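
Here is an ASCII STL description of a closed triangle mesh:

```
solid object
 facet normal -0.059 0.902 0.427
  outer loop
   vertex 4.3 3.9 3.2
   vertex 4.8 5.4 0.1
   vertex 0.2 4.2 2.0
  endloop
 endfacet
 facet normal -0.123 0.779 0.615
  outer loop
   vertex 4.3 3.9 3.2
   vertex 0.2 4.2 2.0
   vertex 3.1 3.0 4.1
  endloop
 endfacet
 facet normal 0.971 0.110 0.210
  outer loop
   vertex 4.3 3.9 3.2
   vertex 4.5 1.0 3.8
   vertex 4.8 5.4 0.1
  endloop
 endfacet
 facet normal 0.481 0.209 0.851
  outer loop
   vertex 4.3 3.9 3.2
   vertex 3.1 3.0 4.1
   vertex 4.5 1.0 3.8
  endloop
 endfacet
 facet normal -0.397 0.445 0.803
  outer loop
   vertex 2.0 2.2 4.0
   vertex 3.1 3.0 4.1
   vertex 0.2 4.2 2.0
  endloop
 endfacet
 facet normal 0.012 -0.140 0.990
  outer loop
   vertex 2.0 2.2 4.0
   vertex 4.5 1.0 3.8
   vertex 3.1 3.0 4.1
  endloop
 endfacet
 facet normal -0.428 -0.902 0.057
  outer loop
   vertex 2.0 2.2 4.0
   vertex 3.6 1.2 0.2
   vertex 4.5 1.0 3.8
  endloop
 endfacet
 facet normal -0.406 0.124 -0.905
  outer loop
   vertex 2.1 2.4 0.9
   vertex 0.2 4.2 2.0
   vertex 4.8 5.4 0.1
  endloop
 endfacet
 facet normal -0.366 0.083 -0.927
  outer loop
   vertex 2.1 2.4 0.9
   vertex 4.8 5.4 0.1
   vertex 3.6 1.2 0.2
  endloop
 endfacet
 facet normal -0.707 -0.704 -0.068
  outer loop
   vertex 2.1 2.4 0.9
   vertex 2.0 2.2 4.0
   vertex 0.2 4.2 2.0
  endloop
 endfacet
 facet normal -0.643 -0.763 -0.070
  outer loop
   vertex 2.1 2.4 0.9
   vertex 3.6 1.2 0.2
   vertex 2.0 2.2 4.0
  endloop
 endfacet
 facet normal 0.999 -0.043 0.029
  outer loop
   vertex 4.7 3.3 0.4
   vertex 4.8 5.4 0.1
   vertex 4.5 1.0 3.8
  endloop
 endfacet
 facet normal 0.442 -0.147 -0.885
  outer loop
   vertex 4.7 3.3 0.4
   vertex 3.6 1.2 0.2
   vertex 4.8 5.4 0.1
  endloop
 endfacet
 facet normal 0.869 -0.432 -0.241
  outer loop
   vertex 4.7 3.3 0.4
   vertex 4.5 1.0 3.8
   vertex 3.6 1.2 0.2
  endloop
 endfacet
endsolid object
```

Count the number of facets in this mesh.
14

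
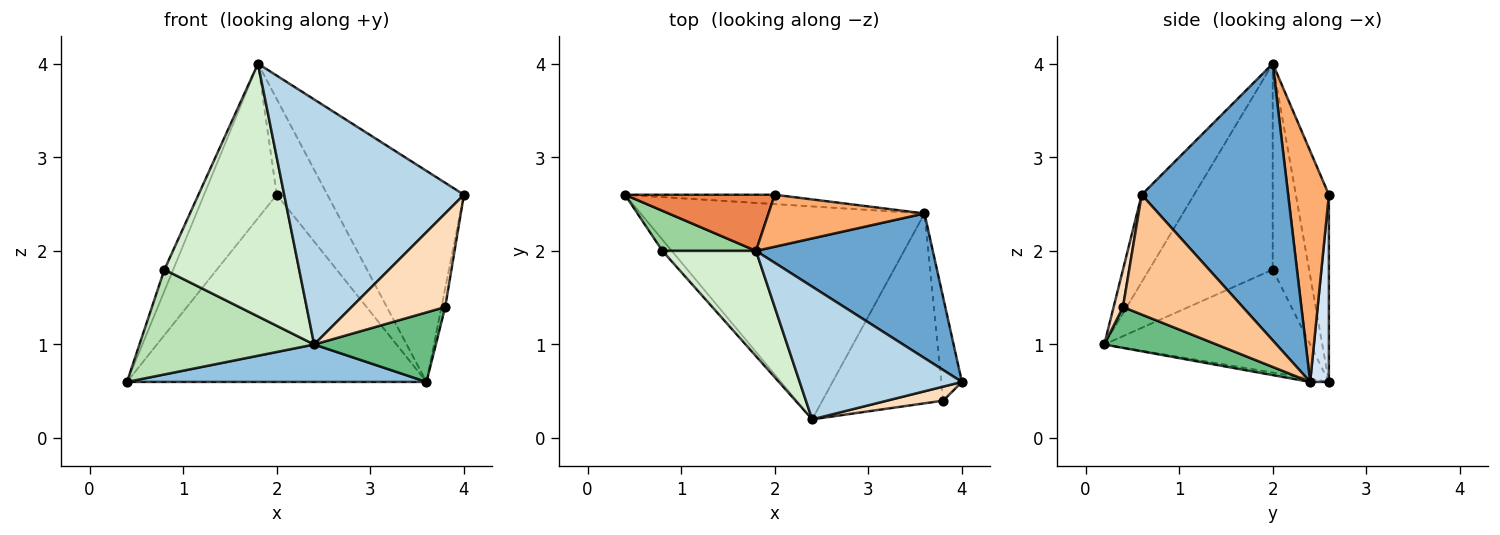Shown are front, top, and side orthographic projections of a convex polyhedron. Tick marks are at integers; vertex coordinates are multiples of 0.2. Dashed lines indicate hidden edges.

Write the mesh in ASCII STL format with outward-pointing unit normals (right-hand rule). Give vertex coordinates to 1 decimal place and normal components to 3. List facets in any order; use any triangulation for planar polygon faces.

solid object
 facet normal 0.663 0.618 0.423
  outer loop
   vertex 1.8 2.0 4.0
   vertex 4.0 0.6 2.6
   vertex 3.6 2.4 0.6
  endloop
 endfacet
 facet normal -0.011 -0.173 -0.985
  outer loop
   vertex 2.4 0.2 1.0
   vertex 0.4 2.6 0.6
   vertex 3.6 2.4 0.6
  endloop
 endfacet
 facet normal -0.248 -0.852 0.461
  outer loop
   vertex 2.4 0.2 1.0
   vertex 4.0 0.6 2.6
   vertex 1.8 2.0 4.0
  endloop
 endfacet
 facet normal 0.062 0.997 -0.050
  outer loop
   vertex 2.0 2.6 2.6
   vertex 3.6 2.4 0.6
   vertex 0.4 2.6 0.6
  endloop
 endfacet
 facet normal -0.393 0.864 0.314
  outer loop
   vertex 2.0 2.6 2.6
   vertex 0.4 2.6 0.6
   vertex 1.8 2.0 4.0
  endloop
 endfacet
 facet normal 0.577 0.718 0.390
  outer loop
   vertex 2.0 2.6 2.6
   vertex 1.8 2.0 4.0
   vertex 3.6 2.4 0.6
  endloop
 endfacet
 facet normal 0.985 0.031 -0.169
  outer loop
   vertex 3.8 0.4 1.4
   vertex 3.6 2.4 0.6
   vertex 4.0 0.6 2.6
  endloop
 endfacet
 facet normal 0.098 -0.984 0.148
  outer loop
   vertex 3.8 0.4 1.4
   vertex 4.0 0.6 2.6
   vertex 2.4 0.2 1.0
  endloop
 endfacet
 facet normal 0.303 -0.328 -0.895
  outer loop
   vertex 3.8 0.4 1.4
   vertex 2.4 0.2 1.0
   vertex 3.6 2.4 0.6
  endloop
 endfacet
 facet normal -0.889 0.216 0.404
  outer loop
   vertex 0.8 2.0 1.8
   vertex 1.8 2.0 4.0
   vertex 0.4 2.6 0.6
  endloop
 endfacet
 facet normal -0.761 -0.645 -0.069
  outer loop
   vertex 0.8 2.0 1.8
   vertex 0.4 2.6 0.6
   vertex 2.4 0.2 1.0
  endloop
 endfacet
 facet normal -0.646 -0.705 0.294
  outer loop
   vertex 0.8 2.0 1.8
   vertex 2.4 0.2 1.0
   vertex 1.8 2.0 4.0
  endloop
 endfacet
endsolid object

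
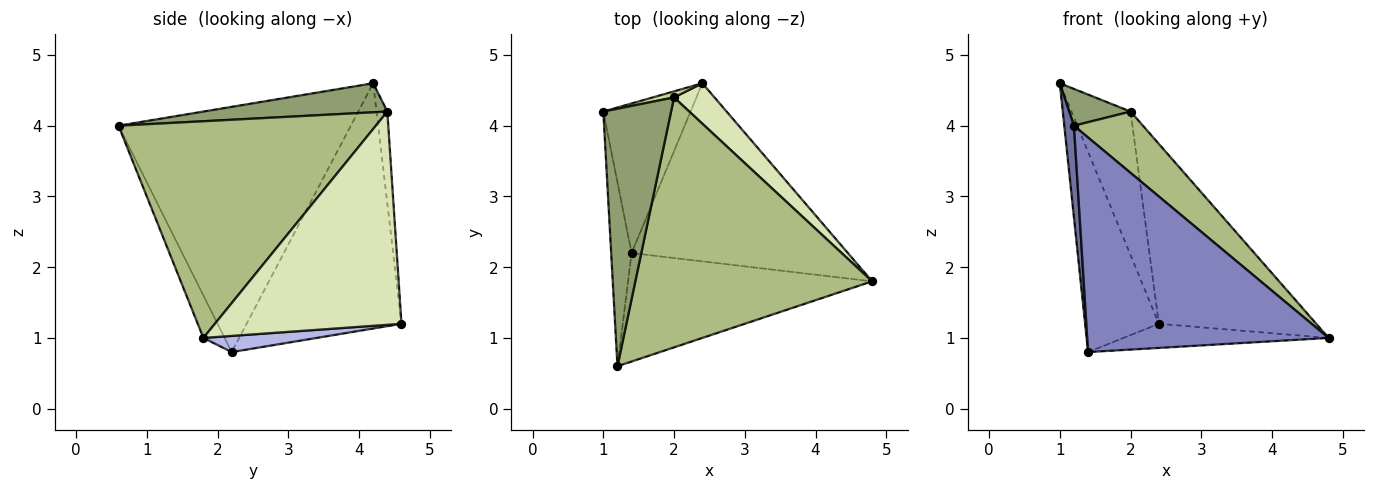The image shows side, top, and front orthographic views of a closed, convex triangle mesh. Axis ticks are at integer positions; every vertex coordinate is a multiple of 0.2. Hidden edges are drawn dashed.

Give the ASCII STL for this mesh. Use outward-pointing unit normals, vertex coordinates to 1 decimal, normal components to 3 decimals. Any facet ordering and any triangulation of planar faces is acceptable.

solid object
 facet normal -0.996 -0.041 -0.083
  outer loop
   vertex 1.4 2.2 0.8
   vertex 1.2 0.6 4.0
   vertex 1.0 4.2 4.6
  endloop
 endfacet
 facet normal -0.078 -0.890 -0.450
  outer loop
   vertex 1.4 2.2 0.8
   vertex 4.8 1.8 1.0
   vertex 1.2 0.6 4.0
  endloop
 endfacet
 facet normal -0.860 0.409 -0.306
  outer loop
   vertex 2.4 4.6 1.2
   vertex 1.4 2.2 0.8
   vertex 1.0 4.2 4.6
  endloop
 endfacet
 facet normal 0.074 0.134 -0.988
  outer loop
   vertex 2.4 4.6 1.2
   vertex 4.8 1.8 1.0
   vertex 1.4 2.2 0.8
  endloop
 endfacet
 facet normal 0.391 -0.130 0.911
  outer loop
   vertex 2.0 4.4 4.2
   vertex 1.0 4.2 4.6
   vertex 1.2 0.6 4.0
  endloop
 endfacet
 facet normal 0.664 -0.178 0.726
  outer loop
   vertex 2.0 4.4 4.2
   vertex 1.2 0.6 4.0
   vertex 4.8 1.8 1.0
  endloop
 endfacet
 facet normal -0.180 0.983 0.042
  outer loop
   vertex 2.0 4.4 4.2
   vertex 2.4 4.6 1.2
   vertex 1.0 4.2 4.6
  endloop
 endfacet
 facet normal 0.756 0.638 0.143
  outer loop
   vertex 2.0 4.4 4.2
   vertex 4.8 1.8 1.0
   vertex 2.4 4.6 1.2
  endloop
 endfacet
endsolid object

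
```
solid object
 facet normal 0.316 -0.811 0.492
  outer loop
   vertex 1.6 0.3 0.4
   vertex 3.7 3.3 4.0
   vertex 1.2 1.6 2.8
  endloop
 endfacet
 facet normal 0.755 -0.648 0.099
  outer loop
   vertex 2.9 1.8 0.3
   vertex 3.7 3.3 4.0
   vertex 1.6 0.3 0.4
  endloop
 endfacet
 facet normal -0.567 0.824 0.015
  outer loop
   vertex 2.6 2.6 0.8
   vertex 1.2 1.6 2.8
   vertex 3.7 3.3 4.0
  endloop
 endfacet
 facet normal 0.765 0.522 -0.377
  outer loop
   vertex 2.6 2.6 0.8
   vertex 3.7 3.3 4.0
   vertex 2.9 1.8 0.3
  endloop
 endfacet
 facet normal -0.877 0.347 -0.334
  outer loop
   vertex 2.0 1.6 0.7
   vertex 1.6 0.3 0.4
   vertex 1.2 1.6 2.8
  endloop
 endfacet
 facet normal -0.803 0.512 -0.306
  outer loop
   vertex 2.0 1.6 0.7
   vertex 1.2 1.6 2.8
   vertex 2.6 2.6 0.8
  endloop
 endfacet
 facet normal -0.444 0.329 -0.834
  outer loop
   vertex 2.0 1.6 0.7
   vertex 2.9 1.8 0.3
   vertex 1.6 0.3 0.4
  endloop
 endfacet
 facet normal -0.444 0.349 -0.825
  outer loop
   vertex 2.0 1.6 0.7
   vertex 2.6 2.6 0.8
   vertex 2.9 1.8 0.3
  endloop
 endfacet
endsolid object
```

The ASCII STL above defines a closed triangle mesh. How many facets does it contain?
8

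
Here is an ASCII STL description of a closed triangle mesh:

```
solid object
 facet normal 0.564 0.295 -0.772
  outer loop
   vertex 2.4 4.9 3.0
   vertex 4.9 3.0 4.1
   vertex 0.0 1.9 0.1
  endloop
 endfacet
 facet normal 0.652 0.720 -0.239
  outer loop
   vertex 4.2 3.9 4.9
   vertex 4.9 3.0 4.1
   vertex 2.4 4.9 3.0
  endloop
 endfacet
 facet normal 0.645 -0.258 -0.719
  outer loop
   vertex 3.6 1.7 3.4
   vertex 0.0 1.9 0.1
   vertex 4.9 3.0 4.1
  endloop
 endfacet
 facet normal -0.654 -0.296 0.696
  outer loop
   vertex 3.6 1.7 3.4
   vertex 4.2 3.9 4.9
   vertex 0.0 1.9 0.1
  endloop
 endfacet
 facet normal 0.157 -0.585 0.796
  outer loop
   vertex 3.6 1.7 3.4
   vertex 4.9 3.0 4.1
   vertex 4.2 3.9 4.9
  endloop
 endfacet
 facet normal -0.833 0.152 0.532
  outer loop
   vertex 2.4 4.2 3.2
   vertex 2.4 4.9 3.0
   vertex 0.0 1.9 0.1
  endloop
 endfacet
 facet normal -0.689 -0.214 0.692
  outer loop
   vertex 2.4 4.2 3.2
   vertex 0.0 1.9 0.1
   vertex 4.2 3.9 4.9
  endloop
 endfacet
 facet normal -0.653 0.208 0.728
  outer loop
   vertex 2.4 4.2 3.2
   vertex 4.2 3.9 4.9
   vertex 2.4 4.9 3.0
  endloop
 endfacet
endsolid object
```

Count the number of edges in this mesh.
12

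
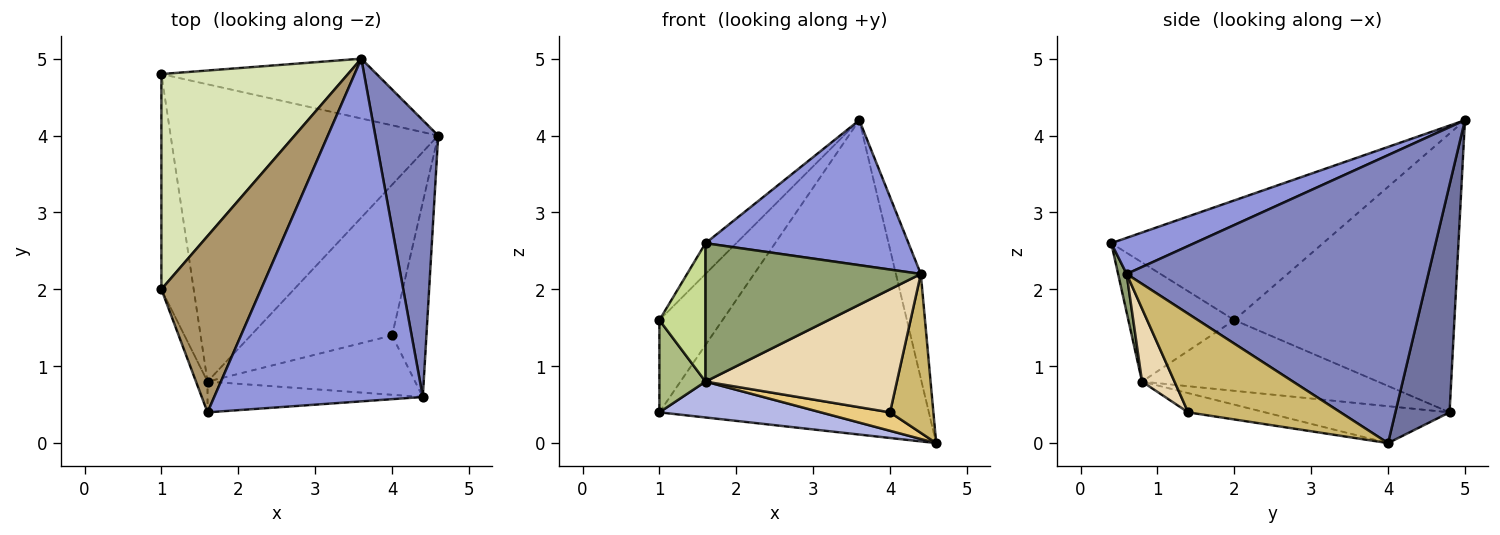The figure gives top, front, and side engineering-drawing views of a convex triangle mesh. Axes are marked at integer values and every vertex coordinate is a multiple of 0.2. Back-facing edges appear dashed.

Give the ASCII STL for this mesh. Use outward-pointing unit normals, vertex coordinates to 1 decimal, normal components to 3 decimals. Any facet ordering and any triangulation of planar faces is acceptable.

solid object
 facet normal 0.194 0.964 -0.183
  outer loop
   vertex 3.6 5.0 4.2
   vertex 4.6 4.0 0.0
   vertex 1.0 4.8 0.4
  endloop
 endfacet
 facet normal 0.974 0.080 0.213
  outer loop
   vertex 4.4 0.6 2.2
   vertex 4.6 4.0 0.0
   vertex 3.6 5.0 4.2
  endloop
 endfacet
 facet normal 0.157 -0.385 0.909
  outer loop
   vertex 4.4 0.6 2.2
   vertex 3.6 5.0 4.2
   vertex 1.6 0.4 2.6
  endloop
 endfacet
 facet normal -0.136 -0.119 -0.984
  outer loop
   vertex 1.6 0.8 0.8
   vertex 1.0 4.8 0.4
   vertex 4.6 4.0 0.0
  endloop
 endfacet
 facet normal 0.039 -0.975 -0.217
  outer loop
   vertex 1.6 0.8 0.8
   vertex 4.4 0.6 2.2
   vertex 1.6 0.4 2.6
  endloop
 endfacet
 facet normal -0.896 -0.175 -0.409
  outer loop
   vertex 1.0 2.0 1.6
   vertex 1.0 4.8 0.4
   vertex 1.6 0.8 0.8
  endloop
 endfacet
 facet normal -0.913 -0.398 -0.088
  outer loop
   vertex 1.0 2.0 1.6
   vertex 1.6 0.8 0.8
   vertex 1.6 0.4 2.6
  endloop
 endfacet
 facet normal -0.808 0.232 0.541
  outer loop
   vertex 1.0 2.0 1.6
   vertex 3.6 5.0 4.2
   vertex 1.0 4.8 0.4
  endloop
 endfacet
 facet normal -0.764 0.111 0.636
  outer loop
   vertex 1.0 2.0 1.6
   vertex 1.6 0.4 2.6
   vertex 3.6 5.0 4.2
  endloop
 endfacet
 facet normal 0.912 -0.259 -0.318
  outer loop
   vertex 4.0 1.4 0.4
   vertex 4.6 4.0 0.0
   vertex 4.4 0.6 2.2
  endloop
 endfacet
 facet normal -0.134 -0.120 -0.984
  outer loop
   vertex 4.0 1.4 0.4
   vertex 1.6 0.8 0.8
   vertex 4.6 4.0 0.0
  endloop
 endfacet
 facet normal 0.151 -0.890 -0.429
  outer loop
   vertex 4.0 1.4 0.4
   vertex 4.4 0.6 2.2
   vertex 1.6 0.8 0.8
  endloop
 endfacet
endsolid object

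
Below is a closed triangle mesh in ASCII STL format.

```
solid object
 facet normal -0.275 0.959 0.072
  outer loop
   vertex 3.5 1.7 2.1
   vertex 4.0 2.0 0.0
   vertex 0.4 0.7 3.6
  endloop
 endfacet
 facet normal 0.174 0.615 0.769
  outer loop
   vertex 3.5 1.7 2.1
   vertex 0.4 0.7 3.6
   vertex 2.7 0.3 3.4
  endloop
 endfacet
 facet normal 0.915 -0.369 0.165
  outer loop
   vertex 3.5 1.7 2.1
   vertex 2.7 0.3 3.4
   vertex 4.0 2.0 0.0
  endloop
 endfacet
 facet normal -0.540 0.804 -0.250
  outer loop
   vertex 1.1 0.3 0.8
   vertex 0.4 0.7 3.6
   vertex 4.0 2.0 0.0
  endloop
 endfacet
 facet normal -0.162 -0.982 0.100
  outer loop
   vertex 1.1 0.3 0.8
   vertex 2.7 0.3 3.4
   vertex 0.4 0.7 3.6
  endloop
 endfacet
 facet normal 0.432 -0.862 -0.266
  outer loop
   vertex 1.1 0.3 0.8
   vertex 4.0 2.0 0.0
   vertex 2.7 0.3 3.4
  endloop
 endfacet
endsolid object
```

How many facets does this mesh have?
6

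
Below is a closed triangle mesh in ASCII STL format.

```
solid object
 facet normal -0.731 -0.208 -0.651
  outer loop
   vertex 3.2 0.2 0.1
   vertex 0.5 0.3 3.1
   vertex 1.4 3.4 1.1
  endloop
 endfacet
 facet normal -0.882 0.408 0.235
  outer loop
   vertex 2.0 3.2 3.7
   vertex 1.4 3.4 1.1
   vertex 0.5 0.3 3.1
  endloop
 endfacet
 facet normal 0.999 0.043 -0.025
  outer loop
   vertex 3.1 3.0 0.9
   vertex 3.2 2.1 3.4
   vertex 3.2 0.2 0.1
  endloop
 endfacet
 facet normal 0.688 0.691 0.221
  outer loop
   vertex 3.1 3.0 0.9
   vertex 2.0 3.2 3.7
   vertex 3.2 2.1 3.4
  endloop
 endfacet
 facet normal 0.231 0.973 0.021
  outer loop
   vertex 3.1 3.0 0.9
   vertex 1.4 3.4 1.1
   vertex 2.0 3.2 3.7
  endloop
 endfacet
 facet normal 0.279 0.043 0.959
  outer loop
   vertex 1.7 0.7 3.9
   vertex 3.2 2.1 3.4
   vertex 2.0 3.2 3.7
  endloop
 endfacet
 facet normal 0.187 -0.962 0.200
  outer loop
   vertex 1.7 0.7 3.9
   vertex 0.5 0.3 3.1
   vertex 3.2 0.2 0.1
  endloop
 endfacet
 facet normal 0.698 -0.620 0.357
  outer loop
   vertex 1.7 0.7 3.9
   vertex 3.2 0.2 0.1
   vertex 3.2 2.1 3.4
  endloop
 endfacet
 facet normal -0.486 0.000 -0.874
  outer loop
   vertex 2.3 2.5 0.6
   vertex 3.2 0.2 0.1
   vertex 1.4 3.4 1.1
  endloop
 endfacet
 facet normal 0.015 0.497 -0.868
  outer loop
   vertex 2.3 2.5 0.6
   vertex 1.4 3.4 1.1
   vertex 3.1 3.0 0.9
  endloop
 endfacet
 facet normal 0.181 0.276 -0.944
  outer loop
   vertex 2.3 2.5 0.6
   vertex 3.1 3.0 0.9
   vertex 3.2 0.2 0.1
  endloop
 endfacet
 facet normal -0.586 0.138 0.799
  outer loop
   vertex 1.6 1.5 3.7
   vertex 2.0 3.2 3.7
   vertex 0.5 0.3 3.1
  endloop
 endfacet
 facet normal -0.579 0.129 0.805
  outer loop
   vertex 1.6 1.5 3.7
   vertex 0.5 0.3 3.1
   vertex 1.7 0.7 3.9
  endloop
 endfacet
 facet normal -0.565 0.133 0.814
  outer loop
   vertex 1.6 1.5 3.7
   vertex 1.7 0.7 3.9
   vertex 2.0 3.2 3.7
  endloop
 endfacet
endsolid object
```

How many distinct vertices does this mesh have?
9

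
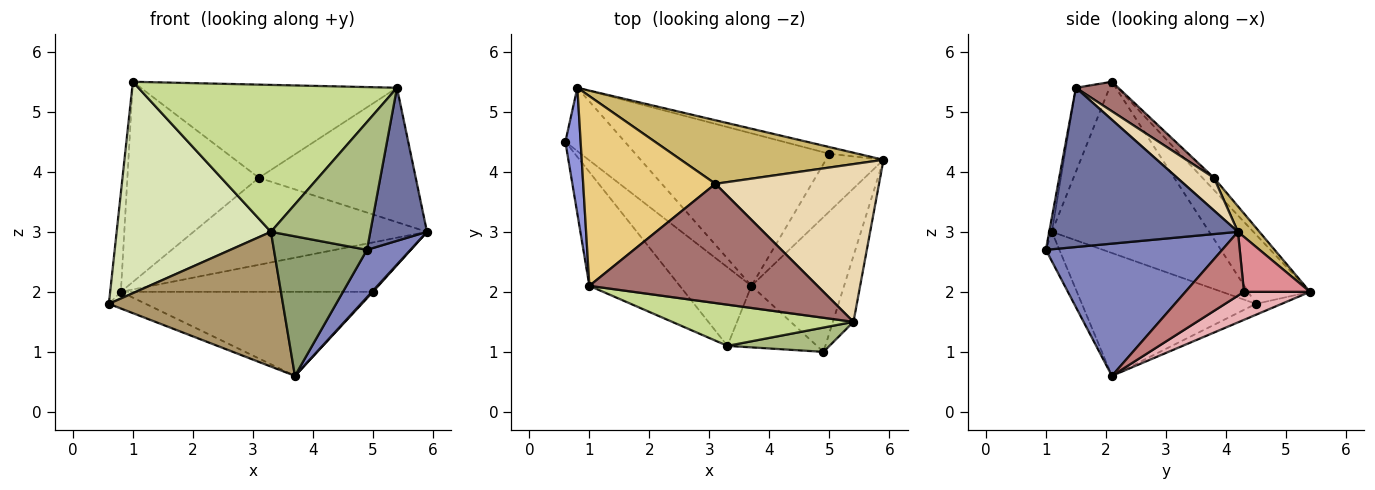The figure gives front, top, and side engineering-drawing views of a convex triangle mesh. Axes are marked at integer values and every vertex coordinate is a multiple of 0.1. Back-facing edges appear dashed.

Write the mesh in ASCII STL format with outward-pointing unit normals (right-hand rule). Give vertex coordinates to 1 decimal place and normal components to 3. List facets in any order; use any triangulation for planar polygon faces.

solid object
 facet normal 0.950 -0.285 -0.123
  outer loop
   vertex 5.4 1.5 5.4
   vertex 4.9 1.0 2.7
   vertex 5.9 4.2 3.0
  endloop
 endfacet
 facet normal 0.803 -0.198 -0.562
  outer loop
   vertex 3.7 2.1 0.6
   vertex 5.9 4.2 3.0
   vertex 4.9 1.0 2.7
  endloop
 endfacet
 facet normal -0.963 0.167 0.212
  outer loop
   vertex 0.8 5.4 2.0
   vertex 0.6 4.5 1.8
   vertex 1.0 2.1 5.5
  endloop
 endfacet
 facet normal -0.175 0.250 -0.952
  outer loop
   vertex 0.8 5.4 2.0
   vertex 3.7 2.1 0.6
   vertex 0.6 4.5 1.8
  endloop
 endfacet
 facet normal -0.132 -0.907 -0.400
  outer loop
   vertex 3.3 1.1 3.0
   vertex 3.7 2.1 0.6
   vertex 4.9 1.0 2.7
  endloop
 endfacet
 facet normal -0.026 -0.982 0.187
  outer loop
   vertex 3.3 1.1 3.0
   vertex 4.9 1.0 2.7
   vertex 5.4 1.5 5.4
  endloop
 endfacet
 facet normal -0.124 -0.955 0.268
  outer loop
   vertex 3.3 1.1 3.0
   vertex 5.4 1.5 5.4
   vertex 1.0 2.1 5.5
  endloop
 endfacet
 facet normal -0.668 -0.655 -0.353
  outer loop
   vertex 3.3 1.1 3.0
   vertex 1.0 2.1 5.5
   vertex 0.6 4.5 1.8
  endloop
 endfacet
 facet normal -0.654 -0.654 -0.381
  outer loop
   vertex 3.3 1.1 3.0
   vertex 0.6 4.5 1.8
   vertex 3.7 2.1 0.6
  endloop
 endfacet
 facet normal 0.074 0.805 0.588
  outer loop
   vertex 3.1 3.8 3.9
   vertex 5.9 4.2 3.0
   vertex 0.8 5.4 2.0
  endloop
 endfacet
 facet normal -0.063 0.724 0.687
  outer loop
   vertex 3.1 3.8 3.9
   vertex 0.8 5.4 2.0
   vertex 1.0 2.1 5.5
  endloop
 endfacet
 facet normal 0.150 0.641 0.753
  outer loop
   vertex 3.1 3.8 3.9
   vertex 5.4 1.5 5.4
   vertex 5.9 4.2 3.0
  endloop
 endfacet
 facet normal 0.101 0.613 0.784
  outer loop
   vertex 3.1 3.8 3.9
   vertex 1.0 2.1 5.5
   vertex 5.4 1.5 5.4
  endloop
 endfacet
 facet normal 0.743 -0.013 -0.670
  outer loop
   vertex 5.0 4.3 2.0
   vertex 5.9 4.2 3.0
   vertex 3.7 2.1 0.6
  endloop
 endfacet
 facet normal 0.251 0.959 -0.130
  outer loop
   vertex 5.0 4.3 2.0
   vertex 0.8 5.4 2.0
   vertex 5.9 4.2 3.0
  endloop
 endfacet
 facet normal 0.125 0.479 -0.869
  outer loop
   vertex 5.0 4.3 2.0
   vertex 3.7 2.1 0.6
   vertex 0.8 5.4 2.0
  endloop
 endfacet
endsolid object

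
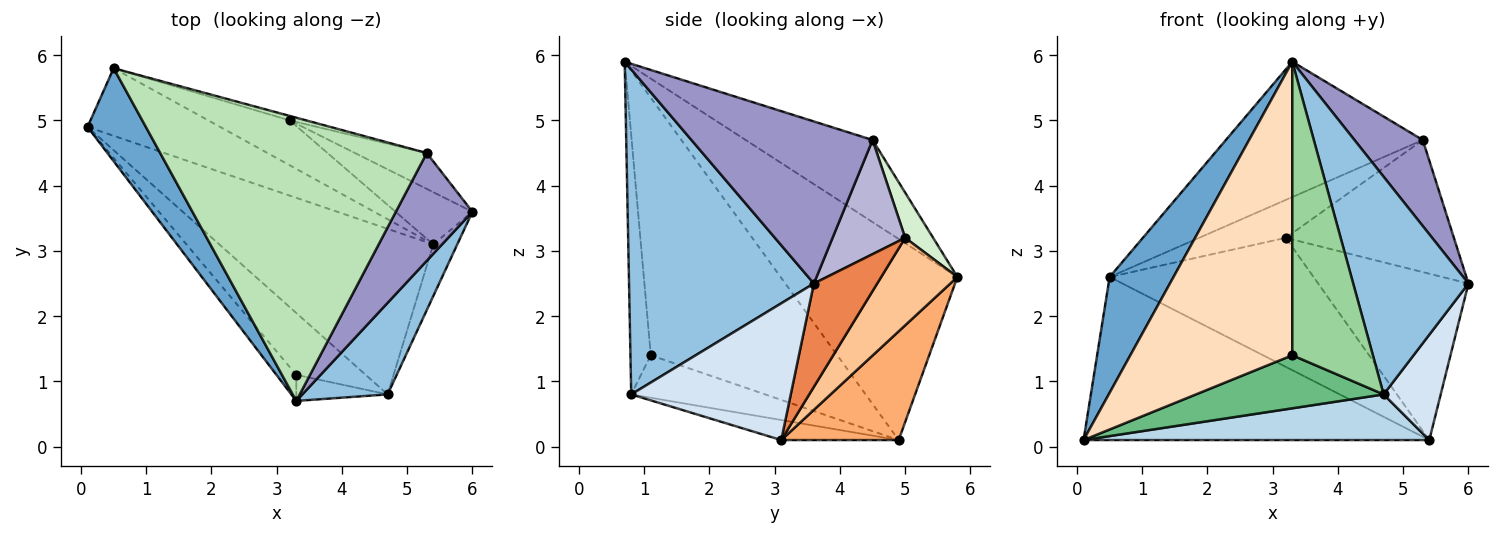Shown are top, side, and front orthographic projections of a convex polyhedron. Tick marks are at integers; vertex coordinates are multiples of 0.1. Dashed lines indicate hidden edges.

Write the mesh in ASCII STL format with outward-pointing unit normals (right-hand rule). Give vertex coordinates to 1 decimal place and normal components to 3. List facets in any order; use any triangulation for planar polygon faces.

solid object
 facet normal -0.907 -0.328 0.263
  outer loop
   vertex 0.5 5.8 2.6
   vertex 0.1 4.9 0.1
   vertex 3.3 0.7 5.9
  endloop
 endfacet
 facet normal 0.828 -0.516 0.217
  outer loop
   vertex 4.7 0.8 0.8
   vertex 6.0 3.6 2.5
   vertex 3.3 0.7 5.9
  endloop
 endfacet
 facet normal -0.090 -0.265 -0.960
  outer loop
   vertex 5.4 3.1 0.1
   vertex 4.7 0.8 0.8
   vertex 0.1 4.9 0.1
  endloop
 endfacet
 facet normal 0.929 -0.332 -0.163
  outer loop
   vertex 5.4 3.1 0.1
   vertex 6.0 3.6 2.5
   vertex 4.7 0.8 0.8
  endloop
 endfacet
 facet normal 0.373 0.885 -0.278
  outer loop
   vertex 5.4 3.1 0.1
   vertex 3.2 5.0 3.2
   vertex 6.0 3.6 2.5
  endloop
 endfacet
 facet normal 0.299 0.881 -0.365
  outer loop
   vertex 5.4 3.1 0.1
   vertex 0.1 4.9 0.1
   vertex 0.5 5.8 2.6
  endloop
 endfacet
 facet normal 0.333 0.891 -0.310
  outer loop
   vertex 5.4 3.1 0.1
   vertex 0.5 5.8 2.6
   vertex 3.2 5.0 3.2
  endloop
 endfacet
 facet normal -0.754 -0.655 -0.058
  outer loop
   vertex 3.3 1.1 1.4
   vertex 3.3 0.7 5.9
   vertex 0.1 4.9 0.1
  endloop
 endfacet
 facet normal -0.422 -0.590 -0.688
  outer loop
   vertex 3.3 1.1 1.4
   vertex 0.1 4.9 0.1
   vertex 4.7 0.8 0.8
  endloop
 endfacet
 facet normal -0.244 -0.966 -0.086
  outer loop
   vertex 3.3 1.1 1.4
   vertex 4.7 0.8 0.8
   vertex 3.3 0.7 5.9
  endloop
 endfacet
 facet normal -0.268 0.415 0.869
  outer loop
   vertex 5.3 4.5 4.7
   vertex 0.5 5.8 2.6
   vertex 3.3 0.7 5.9
  endloop
 endfacet
 facet normal 0.305 0.946 -0.112
  outer loop
   vertex 5.3 4.5 4.7
   vertex 3.2 5.0 3.2
   vertex 0.5 5.8 2.6
  endloop
 endfacet
 facet normal 0.856 -0.323 0.404
  outer loop
   vertex 5.3 4.5 4.7
   vertex 3.3 0.7 5.9
   vertex 6.0 3.6 2.5
  endloop
 endfacet
 facet normal 0.385 0.891 -0.242
  outer loop
   vertex 5.3 4.5 4.7
   vertex 6.0 3.6 2.5
   vertex 3.2 5.0 3.2
  endloop
 endfacet
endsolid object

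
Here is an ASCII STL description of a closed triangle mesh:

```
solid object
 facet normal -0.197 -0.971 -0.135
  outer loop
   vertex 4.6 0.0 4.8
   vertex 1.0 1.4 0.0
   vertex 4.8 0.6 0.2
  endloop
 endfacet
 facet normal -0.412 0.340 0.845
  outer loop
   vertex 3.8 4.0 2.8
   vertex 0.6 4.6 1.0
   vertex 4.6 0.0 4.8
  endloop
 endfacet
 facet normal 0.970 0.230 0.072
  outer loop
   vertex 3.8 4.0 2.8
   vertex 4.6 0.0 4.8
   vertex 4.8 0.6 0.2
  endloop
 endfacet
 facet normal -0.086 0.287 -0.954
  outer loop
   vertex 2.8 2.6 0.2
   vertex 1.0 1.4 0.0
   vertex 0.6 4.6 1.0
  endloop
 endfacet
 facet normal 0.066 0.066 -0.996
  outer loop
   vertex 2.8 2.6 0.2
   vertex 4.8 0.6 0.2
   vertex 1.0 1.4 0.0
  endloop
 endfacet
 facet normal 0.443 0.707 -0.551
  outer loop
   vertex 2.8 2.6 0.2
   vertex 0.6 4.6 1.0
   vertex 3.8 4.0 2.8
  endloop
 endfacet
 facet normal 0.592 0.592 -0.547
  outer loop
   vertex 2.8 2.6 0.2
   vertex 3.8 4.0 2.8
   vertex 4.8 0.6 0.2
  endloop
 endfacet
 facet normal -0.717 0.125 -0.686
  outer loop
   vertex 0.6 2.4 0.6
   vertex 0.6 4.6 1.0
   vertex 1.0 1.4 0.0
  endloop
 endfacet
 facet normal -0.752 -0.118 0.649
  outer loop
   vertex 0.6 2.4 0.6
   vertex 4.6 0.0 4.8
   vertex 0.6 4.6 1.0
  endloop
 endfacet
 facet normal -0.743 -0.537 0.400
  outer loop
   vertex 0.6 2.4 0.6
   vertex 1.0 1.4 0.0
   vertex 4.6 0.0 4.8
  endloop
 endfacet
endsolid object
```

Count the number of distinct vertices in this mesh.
7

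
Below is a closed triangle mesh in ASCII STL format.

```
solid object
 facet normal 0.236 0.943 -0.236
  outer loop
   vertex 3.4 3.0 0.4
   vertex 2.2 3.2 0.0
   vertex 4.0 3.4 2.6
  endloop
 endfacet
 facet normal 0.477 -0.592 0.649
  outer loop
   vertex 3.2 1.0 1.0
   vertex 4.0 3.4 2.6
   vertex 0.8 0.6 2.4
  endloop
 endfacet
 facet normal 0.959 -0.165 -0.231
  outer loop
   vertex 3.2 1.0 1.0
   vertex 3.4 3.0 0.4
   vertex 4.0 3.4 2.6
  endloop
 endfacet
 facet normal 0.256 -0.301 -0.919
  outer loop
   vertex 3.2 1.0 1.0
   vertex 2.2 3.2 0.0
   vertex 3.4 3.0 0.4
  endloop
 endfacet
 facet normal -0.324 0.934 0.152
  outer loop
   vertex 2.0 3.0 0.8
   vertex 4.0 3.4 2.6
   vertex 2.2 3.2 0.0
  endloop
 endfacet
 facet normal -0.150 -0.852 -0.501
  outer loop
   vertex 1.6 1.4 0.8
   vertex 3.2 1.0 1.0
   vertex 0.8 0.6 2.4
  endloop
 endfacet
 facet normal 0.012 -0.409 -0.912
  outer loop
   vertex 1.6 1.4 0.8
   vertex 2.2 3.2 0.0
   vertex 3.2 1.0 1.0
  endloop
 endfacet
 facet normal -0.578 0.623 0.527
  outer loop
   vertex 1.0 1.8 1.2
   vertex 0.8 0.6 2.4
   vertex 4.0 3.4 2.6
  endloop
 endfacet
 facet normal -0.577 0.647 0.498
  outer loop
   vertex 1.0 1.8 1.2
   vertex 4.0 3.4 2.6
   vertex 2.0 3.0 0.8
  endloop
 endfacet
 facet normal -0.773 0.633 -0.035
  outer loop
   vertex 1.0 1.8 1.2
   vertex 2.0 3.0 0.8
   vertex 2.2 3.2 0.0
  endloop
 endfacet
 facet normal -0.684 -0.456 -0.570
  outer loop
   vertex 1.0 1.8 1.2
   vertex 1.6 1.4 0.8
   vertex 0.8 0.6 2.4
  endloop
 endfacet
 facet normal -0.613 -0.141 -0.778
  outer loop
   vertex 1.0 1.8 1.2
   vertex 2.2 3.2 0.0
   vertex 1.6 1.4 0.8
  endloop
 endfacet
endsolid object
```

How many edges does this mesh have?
18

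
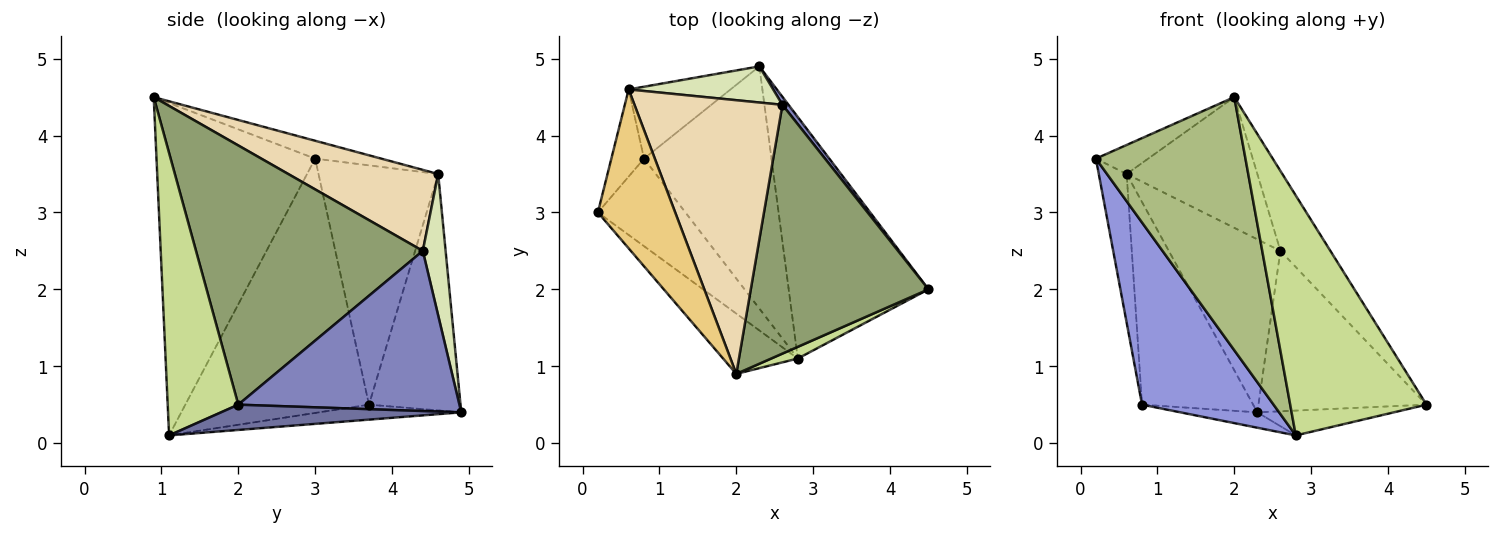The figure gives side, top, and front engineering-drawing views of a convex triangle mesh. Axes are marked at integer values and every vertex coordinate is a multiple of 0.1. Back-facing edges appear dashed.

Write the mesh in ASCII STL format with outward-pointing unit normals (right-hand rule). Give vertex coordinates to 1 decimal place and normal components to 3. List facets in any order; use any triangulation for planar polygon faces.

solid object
 facet normal 0.177 0.101 -0.979
  outer loop
   vertex 2.8 1.1 0.1
   vertex 2.3 4.9 0.4
   vertex 4.5 2.0 0.5
  endloop
 endfacet
 facet normal 0.796 0.605 0.030
  outer loop
   vertex 2.6 4.4 2.5
   vertex 4.5 2.0 0.5
   vertex 2.3 4.9 0.4
  endloop
 endfacet
 facet normal -0.783 -0.561 -0.269
  outer loop
   vertex 0.8 3.7 0.5
   vertex 2.8 1.1 0.1
   vertex 0.2 3.0 3.7
  endloop
 endfacet
 facet normal -0.116 0.063 -0.991
  outer loop
   vertex 0.8 3.7 0.5
   vertex 2.3 4.9 0.4
   vertex 2.8 1.1 0.1
  endloop
 endfacet
 facet normal 0.811 0.179 0.556
  outer loop
   vertex 2.0 0.9 4.5
   vertex 4.5 2.0 0.5
   vertex 2.6 4.4 2.5
  endloop
 endfacet
 facet normal -0.718 -0.677 -0.161
  outer loop
   vertex 2.0 0.9 4.5
   vertex 0.2 3.0 3.7
   vertex 2.8 1.1 0.1
  endloop
 endfacet
 facet normal 0.459 -0.887 0.043
  outer loop
   vertex 2.0 0.9 4.5
   vertex 2.8 1.1 0.1
   vertex 4.5 2.0 0.5
  endloop
 endfacet
 facet normal 0.196 0.960 0.200
  outer loop
   vertex 0.6 4.6 3.5
   vertex 2.6 4.4 2.5
   vertex 2.3 4.9 0.4
  endloop
 endfacet
 facet normal -0.965 0.225 -0.132
  outer loop
   vertex 0.6 4.6 3.5
   vertex 0.8 3.7 0.5
   vertex 0.2 3.0 3.7
  endloop
 endfacet
 facet normal -0.613 0.744 -0.264
  outer loop
   vertex 0.6 4.6 3.5
   vertex 2.3 4.9 0.4
   vertex 0.8 3.7 0.5
  endloop
 endfacet
 facet normal -0.222 0.175 0.959
  outer loop
   vertex 0.6 4.6 3.5
   vertex 0.2 3.0 3.7
   vertex 2.0 0.9 4.5
  endloop
 endfacet
 facet normal 0.443 0.386 0.809
  outer loop
   vertex 0.6 4.6 3.5
   vertex 2.0 0.9 4.5
   vertex 2.6 4.4 2.5
  endloop
 endfacet
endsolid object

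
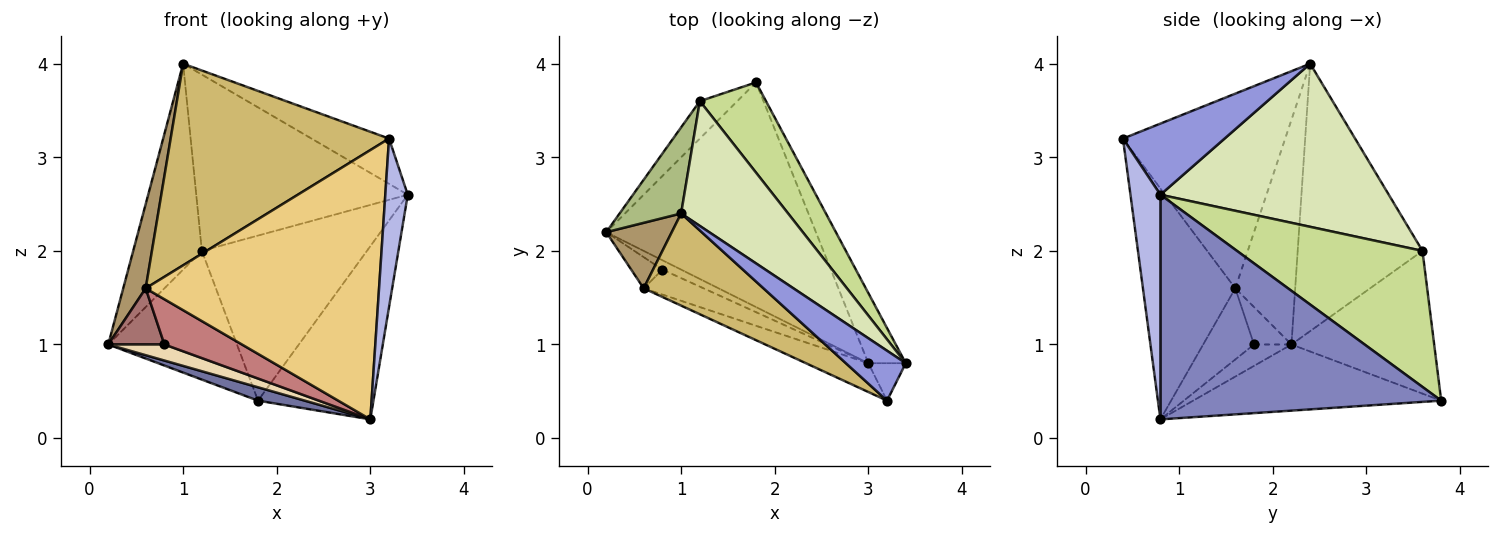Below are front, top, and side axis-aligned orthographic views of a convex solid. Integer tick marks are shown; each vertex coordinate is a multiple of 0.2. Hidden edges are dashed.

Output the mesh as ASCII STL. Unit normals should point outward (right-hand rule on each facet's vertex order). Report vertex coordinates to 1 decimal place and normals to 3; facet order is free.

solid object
 facet normal -0.300 -0.057 -0.952
  outer loop
   vertex 3.0 0.8 0.2
   vertex 0.2 2.2 1.0
   vertex 1.8 3.8 0.4
  endloop
 endfacet
 facet normal 0.914 0.376 -0.152
  outer loop
   vertex 3.0 0.8 0.2
   vertex 1.8 3.8 0.4
   vertex 3.4 0.8 2.6
  endloop
 endfacet
 facet normal 0.661 0.504 0.556
  outer loop
   vertex 3.2 0.4 3.2
   vertex 3.4 0.8 2.6
   vertex 1.0 2.4 4.0
  endloop
 endfacet
 facet normal 0.793 -0.595 -0.132
  outer loop
   vertex 3.2 0.4 3.2
   vertex 3.0 0.8 0.2
   vertex 3.4 0.8 2.6
  endloop
 endfacet
 facet normal -0.729 0.657 -0.191
  outer loop
   vertex 1.2 3.6 2.0
   vertex 1.8 3.8 0.4
   vertex 0.2 2.2 1.0
  endloop
 endfacet
 facet normal -0.859 0.472 0.198
  outer loop
   vertex 1.2 3.6 2.0
   vertex 0.2 2.2 1.0
   vertex 1.0 2.4 4.0
  endloop
 endfacet
 facet normal 0.702 0.625 0.341
  outer loop
   vertex 1.2 3.6 2.0
   vertex 3.4 0.8 2.6
   vertex 1.8 3.8 0.4
  endloop
 endfacet
 facet normal 0.661 0.612 0.434
  outer loop
   vertex 1.2 3.6 2.0
   vertex 1.0 2.4 4.0
   vertex 3.4 0.8 2.6
  endloop
 endfacet
 facet normal -0.903 -0.339 0.263
  outer loop
   vertex 0.6 1.6 1.6
   vertex 1.0 2.4 4.0
   vertex 0.2 2.2 1.0
  endloop
 endfacet
 facet normal -0.560 -0.754 0.345
  outer loop
   vertex 0.6 1.6 1.6
   vertex 3.2 0.4 3.2
   vertex 1.0 2.4 4.0
  endloop
 endfacet
 facet normal -0.366 -0.925 -0.099
  outer loop
   vertex 0.6 1.6 1.6
   vertex 3.0 0.8 0.2
   vertex 3.2 0.4 3.2
  endloop
 endfacet
 facet normal -0.499 -0.749 -0.437
  outer loop
   vertex 0.8 1.8 1.0
   vertex 0.2 2.2 1.0
   vertex 3.0 0.8 0.2
  endloop
 endfacet
 facet normal -0.504 -0.755 -0.420
  outer loop
   vertex 0.8 1.8 1.0
   vertex 0.6 1.6 1.6
   vertex 0.2 2.2 1.0
  endloop
 endfacet
 facet normal -0.498 -0.759 -0.419
  outer loop
   vertex 0.8 1.8 1.0
   vertex 3.0 0.8 0.2
   vertex 0.6 1.6 1.6
  endloop
 endfacet
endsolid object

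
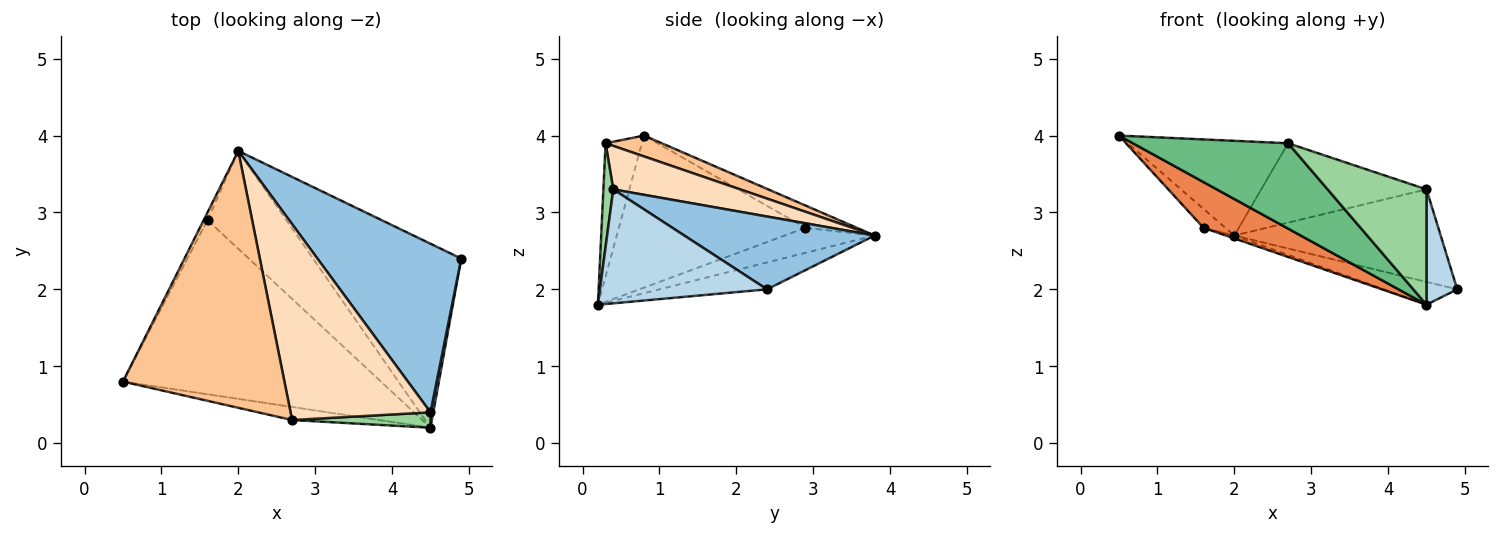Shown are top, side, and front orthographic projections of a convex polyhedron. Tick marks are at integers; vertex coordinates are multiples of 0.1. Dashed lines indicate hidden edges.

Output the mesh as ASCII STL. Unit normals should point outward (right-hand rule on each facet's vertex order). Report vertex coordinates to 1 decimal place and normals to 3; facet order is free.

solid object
 facet normal -0.177 0.121 -0.977
  outer loop
   vertex 4.5 0.2 1.8
   vertex 2.0 3.8 2.7
   vertex 4.9 2.4 2.0
  endloop
 endfacet
 facet normal 0.406 0.440 0.801
  outer loop
   vertex 4.5 0.4 3.3
   vertex 4.9 2.4 2.0
   vertex 2.0 3.8 2.7
  endloop
 endfacet
 facet normal 0.983 -0.181 0.024
  outer loop
   vertex 4.5 0.4 3.3
   vertex 4.5 0.2 1.8
   vertex 4.9 2.4 2.0
  endloop
 endfacet
 facet normal -0.909 0.387 -0.157
  outer loop
   vertex 1.6 2.9 2.8
   vertex 0.5 0.8 4.0
   vertex 2.0 3.8 2.7
  endloop
 endfacet
 facet normal -0.495 -0.221 -0.840
  outer loop
   vertex 1.6 2.9 2.8
   vertex 4.5 0.2 1.8
   vertex 0.5 0.8 4.0
  endloop
 endfacet
 facet normal -0.302 0.028 -0.953
  outer loop
   vertex 1.6 2.9 2.8
   vertex 2.0 3.8 2.7
   vertex 4.5 0.2 1.8
  endloop
 endfacet
 facet normal 0.120 0.343 0.931
  outer loop
   vertex 2.7 0.3 3.9
   vertex 2.0 3.8 2.7
   vertex 0.5 0.8 4.0
  endloop
 endfacet
 facet normal 0.277 0.361 0.891
  outer loop
   vertex 2.7 0.3 3.9
   vertex 4.5 0.4 3.3
   vertex 2.0 3.8 2.7
  endloop
 endfacet
 facet normal -0.226 -0.963 -0.147
  outer loop
   vertex 2.7 0.3 3.9
   vertex 0.5 0.8 4.0
   vertex 4.5 0.2 1.8
  endloop
 endfacet
 facet normal 0.099 -0.986 0.132
  outer loop
   vertex 2.7 0.3 3.9
   vertex 4.5 0.2 1.8
   vertex 4.5 0.4 3.3
  endloop
 endfacet
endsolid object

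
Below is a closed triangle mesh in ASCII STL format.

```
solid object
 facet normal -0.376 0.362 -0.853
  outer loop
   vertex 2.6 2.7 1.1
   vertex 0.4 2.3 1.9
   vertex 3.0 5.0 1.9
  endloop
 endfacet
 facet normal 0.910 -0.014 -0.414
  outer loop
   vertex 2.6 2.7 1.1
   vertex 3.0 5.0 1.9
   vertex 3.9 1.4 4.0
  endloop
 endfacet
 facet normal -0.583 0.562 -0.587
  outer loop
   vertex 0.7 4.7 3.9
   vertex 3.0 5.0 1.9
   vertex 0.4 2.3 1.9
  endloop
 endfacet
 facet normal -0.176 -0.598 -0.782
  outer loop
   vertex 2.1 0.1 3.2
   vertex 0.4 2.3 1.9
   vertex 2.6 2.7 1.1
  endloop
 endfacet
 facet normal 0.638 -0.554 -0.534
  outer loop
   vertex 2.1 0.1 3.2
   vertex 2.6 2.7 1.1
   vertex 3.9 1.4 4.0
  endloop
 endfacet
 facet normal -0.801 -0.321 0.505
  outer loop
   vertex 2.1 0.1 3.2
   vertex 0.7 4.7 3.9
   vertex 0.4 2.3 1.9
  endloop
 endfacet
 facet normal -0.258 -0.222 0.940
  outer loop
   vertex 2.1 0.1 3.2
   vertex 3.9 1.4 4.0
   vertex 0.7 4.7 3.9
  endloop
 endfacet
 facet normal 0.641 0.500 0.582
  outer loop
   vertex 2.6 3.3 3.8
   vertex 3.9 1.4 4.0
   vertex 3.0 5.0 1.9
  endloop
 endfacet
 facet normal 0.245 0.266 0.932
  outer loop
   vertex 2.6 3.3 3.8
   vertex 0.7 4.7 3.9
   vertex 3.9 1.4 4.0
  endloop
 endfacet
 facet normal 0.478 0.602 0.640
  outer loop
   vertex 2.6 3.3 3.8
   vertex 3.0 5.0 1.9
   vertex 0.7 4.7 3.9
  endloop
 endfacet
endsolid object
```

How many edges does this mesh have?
15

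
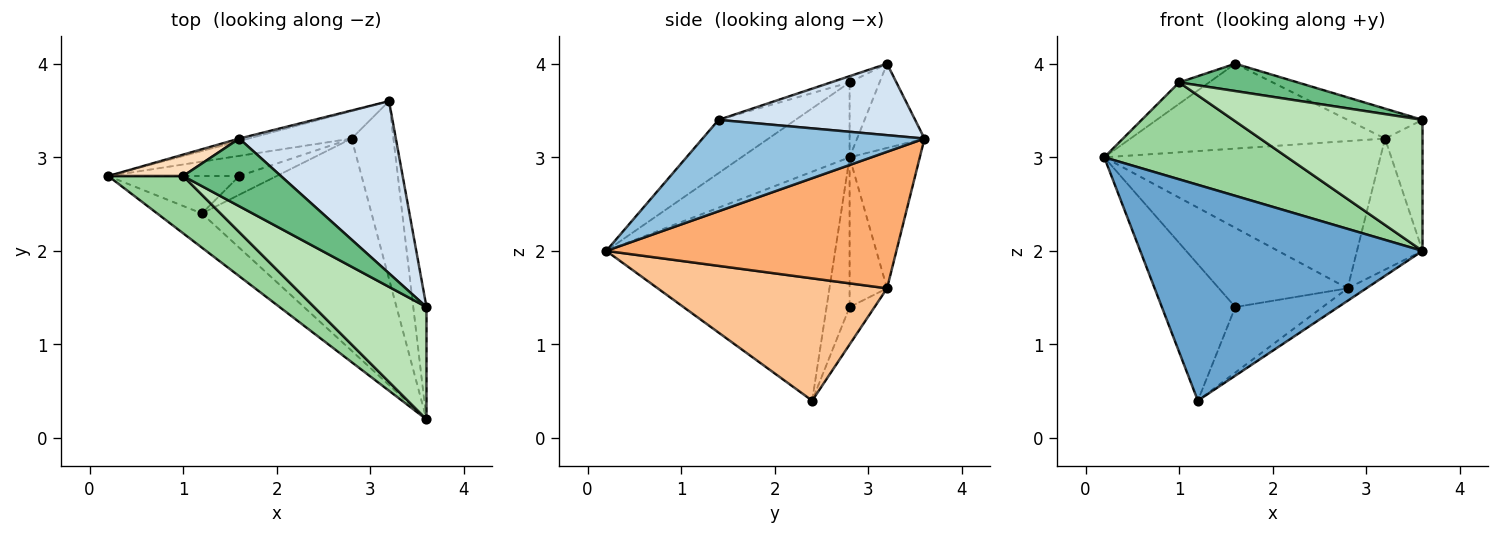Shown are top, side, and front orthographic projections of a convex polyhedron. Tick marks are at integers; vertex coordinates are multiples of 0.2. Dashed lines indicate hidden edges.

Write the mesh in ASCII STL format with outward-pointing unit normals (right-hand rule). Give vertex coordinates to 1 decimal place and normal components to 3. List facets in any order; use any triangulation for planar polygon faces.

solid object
 facet normal -0.625 -0.771 -0.122
  outer loop
   vertex 3.6 0.2 2.0
   vertex 0.2 2.8 3.0
   vertex 1.2 2.4 0.4
  endloop
 endfacet
 facet normal 0.976 0.165 -0.141
  outer loop
   vertex 3.6 0.2 2.0
   vertex 3.2 3.6 3.2
   vertex 3.6 1.4 3.4
  endloop
 endfacet
 facet normal -0.256 0.966 -0.028
  outer loop
   vertex 1.6 3.2 4.0
   vertex 3.2 3.6 3.2
   vertex 0.2 2.8 3.0
  endloop
 endfacet
 facet normal 0.410 0.156 0.899
  outer loop
   vertex 1.6 3.2 4.0
   vertex 3.6 1.4 3.4
   vertex 3.2 3.6 3.2
  endloop
 endfacet
 facet normal -0.242 0.954 -0.178
  outer loop
   vertex 2.8 3.2 1.6
   vertex 0.2 2.8 3.0
   vertex 3.2 3.6 3.2
  endloop
 endfacet
 facet normal 0.935 0.211 -0.286
  outer loop
   vertex 2.8 3.2 1.6
   vertex 3.2 3.6 3.2
   vertex 3.6 0.2 2.0
  endloop
 endfacet
 facet normal 0.584 0.048 -0.810
  outer loop
   vertex 2.8 3.2 1.6
   vertex 3.6 0.2 2.0
   vertex 1.2 2.4 0.4
  endloop
 endfacet
 facet normal -0.577 0.577 0.577
  outer loop
   vertex 1.0 2.8 3.8
   vertex 1.6 3.2 4.0
   vertex 0.2 2.8 3.0
  endloop
 endfacet
 facet normal -0.059 -0.374 0.925
  outer loop
   vertex 1.0 2.8 3.8
   vertex 3.6 1.4 3.4
   vertex 1.6 3.2 4.0
  endloop
 endfacet
 facet normal -0.453 -0.767 0.453
  outer loop
   vertex 1.0 2.8 3.8
   vertex 0.2 2.8 3.0
   vertex 3.6 0.2 2.0
  endloop
 endfacet
 facet normal -0.295 -0.725 0.622
  outer loop
   vertex 1.0 2.8 3.8
   vertex 3.6 0.2 2.0
   vertex 3.6 1.4 3.4
  endloop
 endfacet
 facet normal -0.290 0.923 -0.253
  outer loop
   vertex 1.6 2.8 1.4
   vertex 1.2 2.4 0.4
   vertex 0.2 2.8 3.0
  endloop
 endfacet
 facet normal -0.271 0.933 -0.237
  outer loop
   vertex 1.6 2.8 1.4
   vertex 0.2 2.8 3.0
   vertex 2.8 3.2 1.6
  endloop
 endfacet
 facet normal -0.265 0.927 -0.265
  outer loop
   vertex 1.6 2.8 1.4
   vertex 2.8 3.2 1.6
   vertex 1.2 2.4 0.4
  endloop
 endfacet
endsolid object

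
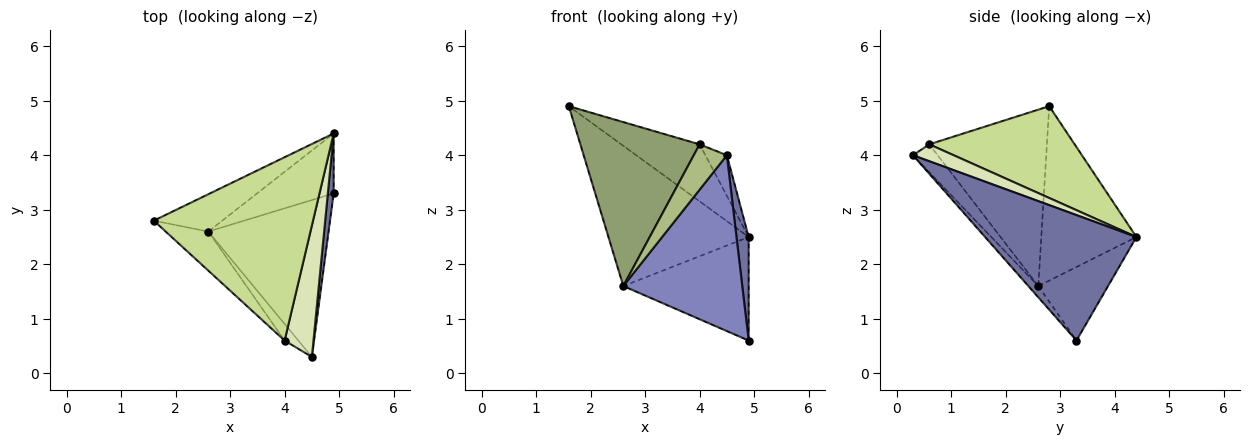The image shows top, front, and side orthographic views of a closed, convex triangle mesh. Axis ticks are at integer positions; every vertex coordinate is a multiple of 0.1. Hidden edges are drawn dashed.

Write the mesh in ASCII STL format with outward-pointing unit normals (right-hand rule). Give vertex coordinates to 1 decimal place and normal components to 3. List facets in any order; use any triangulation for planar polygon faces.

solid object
 facet normal 0.996 -0.080 0.046
  outer loop
   vertex 4.9 4.4 2.5
   vertex 4.5 0.3 4.0
   vertex 4.9 3.3 0.6
  endloop
 endfacet
 facet normal -0.062 -0.745 -0.664
  outer loop
   vertex 2.6 2.6 1.6
   vertex 4.9 3.3 0.6
   vertex 4.5 0.3 4.0
  endloop
 endfacet
 facet normal -0.548 0.808 -0.215
  outer loop
   vertex 2.6 2.6 1.6
   vertex 1.6 2.8 4.9
   vertex 4.9 4.4 2.5
  endloop
 endfacet
 facet normal -0.434 0.780 -0.451
  outer loop
   vertex 2.6 2.6 1.6
   vertex 4.9 4.4 2.5
   vertex 4.9 3.3 0.6
  endloop
 endfacet
 facet normal -0.692 -0.702 -0.167
  outer loop
   vertex 4.0 0.6 4.2
   vertex 1.6 2.8 4.9
   vertex 2.6 2.6 1.6
  endloop
 endfacet
 facet normal -0.574 -0.769 -0.282
  outer loop
   vertex 4.0 0.6 4.2
   vertex 2.6 2.6 1.6
   vertex 4.5 0.3 4.0
  endloop
 endfacet
 facet normal 0.482 0.260 0.837
  outer loop
   vertex 4.0 0.6 4.2
   vertex 4.9 4.4 2.5
   vertex 1.6 2.8 4.9
  endloop
 endfacet
 facet normal 0.488 0.257 0.834
  outer loop
   vertex 4.0 0.6 4.2
   vertex 4.5 0.3 4.0
   vertex 4.9 4.4 2.5
  endloop
 endfacet
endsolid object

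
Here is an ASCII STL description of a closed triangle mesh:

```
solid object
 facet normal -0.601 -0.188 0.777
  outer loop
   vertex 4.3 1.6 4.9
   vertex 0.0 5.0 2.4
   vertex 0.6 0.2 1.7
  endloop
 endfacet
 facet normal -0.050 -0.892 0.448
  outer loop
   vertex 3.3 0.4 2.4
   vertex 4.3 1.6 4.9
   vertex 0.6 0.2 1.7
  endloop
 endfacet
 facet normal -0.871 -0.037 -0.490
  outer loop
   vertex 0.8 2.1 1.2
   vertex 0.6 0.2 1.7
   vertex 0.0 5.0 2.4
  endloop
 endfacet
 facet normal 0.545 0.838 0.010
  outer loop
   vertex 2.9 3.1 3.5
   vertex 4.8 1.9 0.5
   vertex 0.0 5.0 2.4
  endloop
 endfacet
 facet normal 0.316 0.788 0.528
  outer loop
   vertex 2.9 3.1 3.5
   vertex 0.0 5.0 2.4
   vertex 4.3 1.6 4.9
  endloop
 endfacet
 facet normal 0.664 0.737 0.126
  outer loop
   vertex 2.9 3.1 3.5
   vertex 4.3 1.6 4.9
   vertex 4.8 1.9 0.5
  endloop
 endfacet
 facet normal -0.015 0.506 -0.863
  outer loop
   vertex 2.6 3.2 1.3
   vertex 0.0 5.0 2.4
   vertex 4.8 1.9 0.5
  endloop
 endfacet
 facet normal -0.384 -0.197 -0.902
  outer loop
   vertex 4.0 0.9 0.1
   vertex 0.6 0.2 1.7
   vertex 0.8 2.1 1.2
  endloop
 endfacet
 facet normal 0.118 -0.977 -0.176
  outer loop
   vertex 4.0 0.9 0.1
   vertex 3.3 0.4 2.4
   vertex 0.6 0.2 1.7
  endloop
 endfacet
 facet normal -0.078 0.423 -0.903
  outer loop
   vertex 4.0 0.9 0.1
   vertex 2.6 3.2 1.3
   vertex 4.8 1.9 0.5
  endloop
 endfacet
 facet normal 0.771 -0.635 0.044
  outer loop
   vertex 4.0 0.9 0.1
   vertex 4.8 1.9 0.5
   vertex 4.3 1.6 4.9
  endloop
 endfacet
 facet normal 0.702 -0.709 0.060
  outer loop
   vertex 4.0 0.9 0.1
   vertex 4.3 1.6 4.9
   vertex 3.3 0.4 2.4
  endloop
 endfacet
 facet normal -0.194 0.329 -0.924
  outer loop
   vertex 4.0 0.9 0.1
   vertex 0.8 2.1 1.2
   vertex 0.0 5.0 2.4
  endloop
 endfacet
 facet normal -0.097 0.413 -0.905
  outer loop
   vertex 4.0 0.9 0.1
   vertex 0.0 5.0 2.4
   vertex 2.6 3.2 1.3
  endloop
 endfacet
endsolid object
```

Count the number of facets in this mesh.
14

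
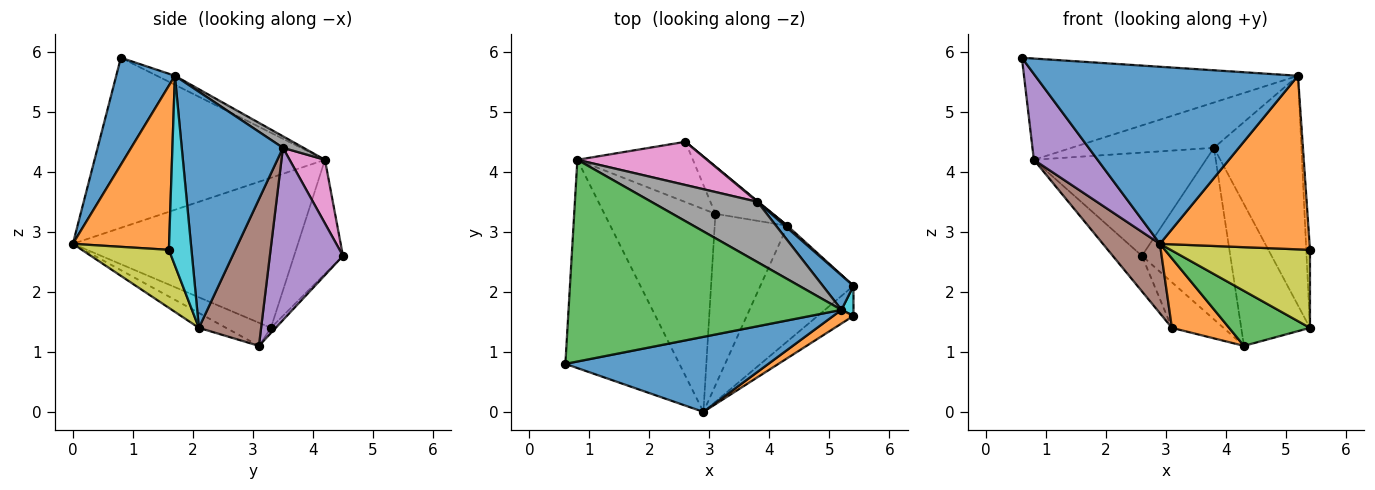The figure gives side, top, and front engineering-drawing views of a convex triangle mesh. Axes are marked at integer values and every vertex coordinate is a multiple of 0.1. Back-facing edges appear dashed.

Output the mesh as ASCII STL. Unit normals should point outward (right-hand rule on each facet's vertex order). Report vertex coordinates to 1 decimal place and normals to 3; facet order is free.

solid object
 facet normal 0.201 -0.902 0.382
  outer loop
   vertex 5.2 1.7 5.6
   vertex 0.6 0.8 5.9
   vertex 2.9 0.0 2.8
  endloop
 endfacet
 facet normal 0.540 -0.839 0.066
  outer loop
   vertex 5.2 1.7 5.6
   vertex 2.9 0.0 2.8
   vertex 5.4 1.6 2.7
  endloop
 endfacet
 facet normal -0.029 0.448 0.893
  outer loop
   vertex 0.8 4.2 4.2
   vertex 0.6 0.8 5.9
   vertex 5.2 1.7 5.6
  endloop
 endfacet
 facet normal -0.648 0.386 -0.656
  outer loop
   vertex 0.8 4.2 4.2
   vertex 2.6 4.5 2.6
   vertex 3.1 3.3 1.4
  endloop
 endfacet
 facet normal -0.809 -0.224 -0.543
  outer loop
   vertex 0.8 4.2 4.2
   vertex 2.9 0.0 2.8
   vertex 0.6 0.8 5.9
  endloop
 endfacet
 facet normal -0.788 -0.200 -0.583
  outer loop
   vertex 0.8 4.2 4.2
   vertex 3.1 3.3 1.4
   vertex 2.9 0.0 2.8
  endloop
 endfacet
 facet normal 0.186 0.906 0.379
  outer loop
   vertex 3.8 3.5 4.4
   vertex 2.6 4.5 2.6
   vertex 0.8 4.2 4.2
  endloop
 endfacet
 facet normal 0.087 0.598 0.797
  outer loop
   vertex 3.8 3.5 4.4
   vertex 0.8 4.2 4.2
   vertex 5.2 1.7 5.6
  endloop
 endfacet
 facet normal 0.504 -0.806 -0.310
  outer loop
   vertex 5.4 2.1 1.4
   vertex 5.4 1.6 2.7
   vertex 2.9 0.0 2.8
  endloop
 endfacet
 facet normal 0.985 0.162 0.062
  outer loop
   vertex 5.4 2.1 1.4
   vertex 5.2 1.7 5.6
   vertex 5.4 1.6 2.7
  endloop
 endfacet
 facet normal 0.753 0.651 0.098
  outer loop
   vertex 5.4 2.1 1.4
   vertex 3.8 3.5 4.4
   vertex 5.2 1.7 5.6
  endloop
 endfacet
 facet normal -0.282 -0.360 -0.889
  outer loop
   vertex 4.3 3.1 1.1
   vertex 2.9 0.0 2.8
   vertex 3.1 3.3 1.4
  endloop
 endfacet
 facet normal -0.143 -0.425 -0.894
  outer loop
   vertex 4.3 3.1 1.1
   vertex 5.4 2.1 1.4
   vertex 2.9 0.0 2.8
  endloop
 endfacet
 facet normal -0.064 0.692 -0.719
  outer loop
   vertex 4.3 3.1 1.1
   vertex 3.1 3.3 1.4
   vertex 2.6 4.5 2.6
  endloop
 endfacet
 facet normal 0.637 0.771 0.003
  outer loop
   vertex 4.3 3.1 1.1
   vertex 2.6 4.5 2.6
   vertex 3.8 3.5 4.4
  endloop
 endfacet
 facet normal 0.671 0.741 0.012
  outer loop
   vertex 4.3 3.1 1.1
   vertex 3.8 3.5 4.4
   vertex 5.4 2.1 1.4
  endloop
 endfacet
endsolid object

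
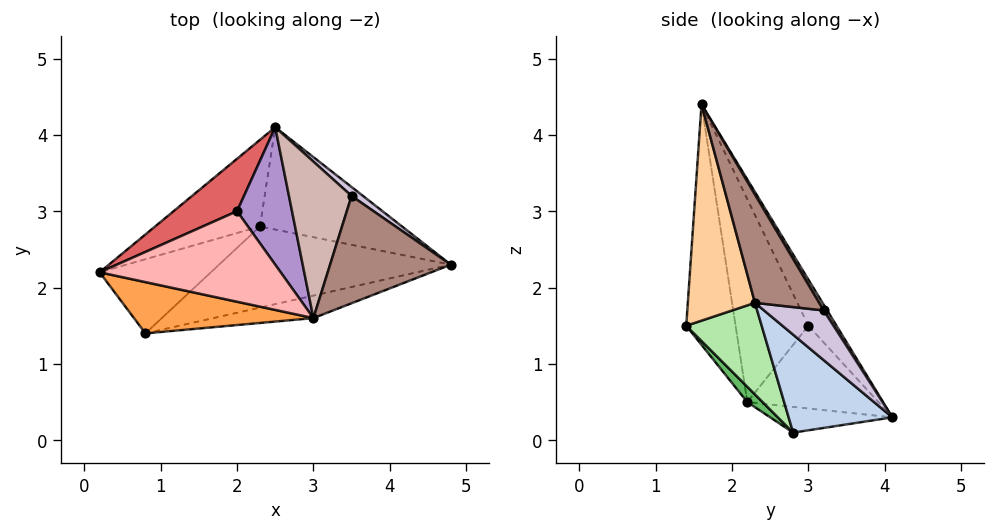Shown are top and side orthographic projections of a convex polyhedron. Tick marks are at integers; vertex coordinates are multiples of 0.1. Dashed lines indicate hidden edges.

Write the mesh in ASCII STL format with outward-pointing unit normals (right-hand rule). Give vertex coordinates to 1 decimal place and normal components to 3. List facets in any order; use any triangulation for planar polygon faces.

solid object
 facet normal -0.234 0.183 -0.955
  outer loop
   vertex 2.3 2.8 0.1
   vertex 0.2 2.2 0.5
   vertex 2.5 4.1 0.3
  endloop
 endfacet
 facet normal 0.567 0.039 -0.823
  outer loop
   vertex 2.3 2.8 0.1
   vertex 2.5 4.1 0.3
   vertex 4.8 2.3 1.8
  endloop
 endfacet
 facet normal -0.793 0.145 0.592
  outer loop
   vertex 0.8 1.4 1.5
   vertex 3.0 1.6 4.4
   vertex 0.2 2.2 0.5
  endloop
 endfacet
 facet normal 0.226 -0.969 -0.104
  outer loop
   vertex 0.8 1.4 1.5
   vertex 4.8 2.3 1.8
   vertex 3.0 1.6 4.4
  endloop
 endfacet
 facet normal 0.090 -0.751 -0.654
  outer loop
   vertex 0.8 1.4 1.5
   vertex 0.2 2.2 0.5
   vertex 2.3 2.8 0.1
  endloop
 endfacet
 facet normal 0.222 -0.798 -0.561
  outer loop
   vertex 0.8 1.4 1.5
   vertex 2.3 2.8 0.1
   vertex 4.8 2.3 1.8
  endloop
 endfacet
 facet normal -0.554 0.716 0.425
  outer loop
   vertex 2.0 3.0 1.5
   vertex 2.5 4.1 0.3
   vertex 0.2 2.2 0.5
  endloop
 endfacet
 facet normal -0.569 0.646 0.508
  outer loop
   vertex 2.0 3.0 1.5
   vertex 0.2 2.2 0.5
   vertex 3.0 1.6 4.4
  endloop
 endfacet
 facet normal -0.426 0.748 0.508
  outer loop
   vertex 2.0 3.0 1.5
   vertex 3.0 1.6 4.4
   vertex 2.5 4.1 0.3
  endloop
 endfacet
 facet normal 0.558 0.820 0.129
  outer loop
   vertex 3.5 3.2 1.7
   vertex 4.8 2.3 1.8
   vertex 2.5 4.1 0.3
  endloop
 endfacet
 facet normal 0.461 0.723 0.514
  outer loop
   vertex 3.5 3.2 1.7
   vertex 3.0 1.6 4.4
   vertex 4.8 2.3 1.8
  endloop
 endfacet
 facet normal 0.048 0.855 0.516
  outer loop
   vertex 3.5 3.2 1.7
   vertex 2.5 4.1 0.3
   vertex 3.0 1.6 4.4
  endloop
 endfacet
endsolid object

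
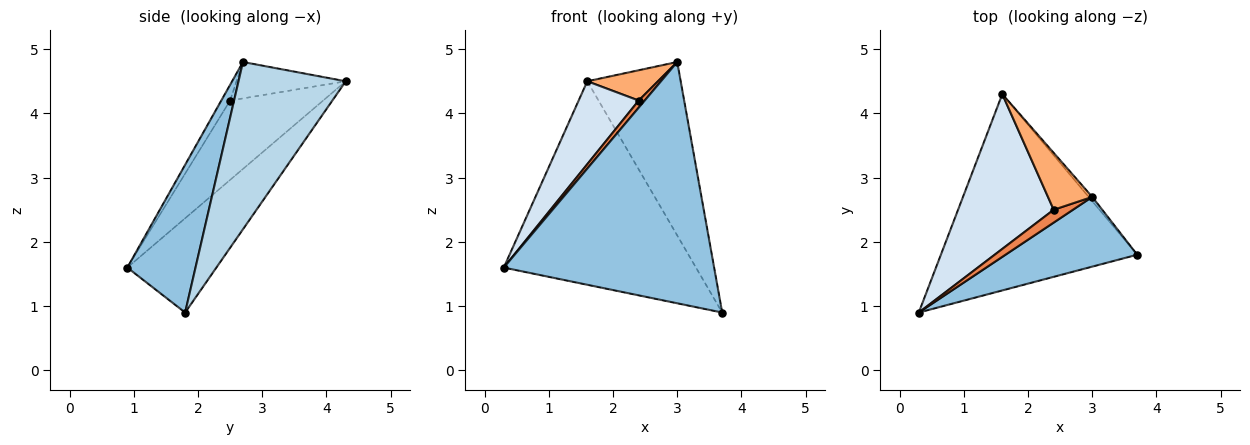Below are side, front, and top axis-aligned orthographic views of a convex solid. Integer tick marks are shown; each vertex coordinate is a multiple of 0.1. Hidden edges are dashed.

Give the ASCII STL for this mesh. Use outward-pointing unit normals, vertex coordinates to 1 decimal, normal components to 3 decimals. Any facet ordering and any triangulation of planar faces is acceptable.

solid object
 facet normal -0.316 0.683 -0.659
  outer loop
   vertex 1.6 4.3 4.5
   vertex 3.7 1.8 0.9
   vertex 0.3 0.9 1.6
  endloop
 endfacet
 facet normal 0.297 -0.917 0.265
  outer loop
   vertex 3.0 2.7 4.8
   vertex 0.3 0.9 1.6
   vertex 3.7 1.8 0.9
  endloop
 endfacet
 facet normal 0.754 0.657 -0.016
  outer loop
   vertex 3.0 2.7 4.8
   vertex 3.7 1.8 0.9
   vertex 1.6 4.3 4.5
  endloop
 endfacet
 facet normal -0.591 -0.381 0.711
  outer loop
   vertex 2.4 2.5 4.2
   vertex 1.6 4.3 4.5
   vertex 0.3 0.9 1.6
  endloop
 endfacet
 facet normal -0.580 -0.396 0.712
  outer loop
   vertex 2.4 2.5 4.2
   vertex 0.3 0.9 1.6
   vertex 3.0 2.7 4.8
  endloop
 endfacet
 facet normal -0.588 -0.380 0.714
  outer loop
   vertex 2.4 2.5 4.2
   vertex 3.0 2.7 4.8
   vertex 1.6 4.3 4.5
  endloop
 endfacet
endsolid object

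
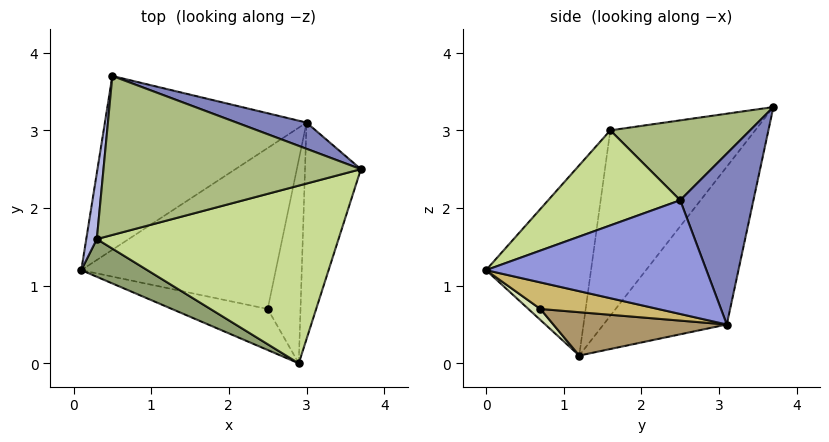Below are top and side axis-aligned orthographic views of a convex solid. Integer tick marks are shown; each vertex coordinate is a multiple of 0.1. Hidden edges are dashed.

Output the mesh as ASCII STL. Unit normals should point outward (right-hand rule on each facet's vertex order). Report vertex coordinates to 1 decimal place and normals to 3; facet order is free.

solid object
 facet normal -0.413 0.742 -0.528
  outer loop
   vertex 3.0 3.1 0.5
   vertex 0.1 1.2 0.1
   vertex 0.5 3.7 3.3
  endloop
 endfacet
 facet normal 0.400 0.902 0.163
  outer loop
   vertex 3.0 3.1 0.5
   vertex 0.5 3.7 3.3
   vertex 3.7 2.5 2.1
  endloop
 endfacet
 facet normal 0.890 -0.127 -0.437
  outer loop
   vertex 3.0 3.1 0.5
   vertex 3.7 2.5 2.1
   vertex 2.9 0.0 1.2
  endloop
 endfacet
 facet normal -0.995 0.087 0.057
  outer loop
   vertex 0.3 1.6 3.0
   vertex 0.5 3.7 3.3
   vertex 0.1 1.2 0.1
  endloop
 endfacet
 facet normal -0.439 -0.885 0.152
  outer loop
   vertex 0.3 1.6 3.0
   vertex 0.1 1.2 0.1
   vertex 2.9 0.0 1.2
  endloop
 endfacet
 facet normal 0.292 -0.162 0.942
  outer loop
   vertex 0.3 1.6 3.0
   vertex 3.7 2.5 2.1
   vertex 0.5 3.7 3.3
  endloop
 endfacet
 facet normal 0.334 -0.412 0.848
  outer loop
   vertex 0.3 1.6 3.0
   vertex 2.9 0.0 1.2
   vertex 3.7 2.5 2.1
  endloop
 endfacet
 facet normal 0.096 -0.542 -0.835
  outer loop
   vertex 2.5 0.7 0.7
   vertex 2.9 0.0 1.2
   vertex 0.1 1.2 0.1
  endloop
 endfacet
 facet normal 0.216 -0.126 -0.968
  outer loop
   vertex 2.5 0.7 0.7
   vertex 0.1 1.2 0.1
   vertex 3.0 3.1 0.5
  endloop
 endfacet
 facet normal 0.617 -0.192 -0.763
  outer loop
   vertex 2.5 0.7 0.7
   vertex 3.0 3.1 0.5
   vertex 2.9 0.0 1.2
  endloop
 endfacet
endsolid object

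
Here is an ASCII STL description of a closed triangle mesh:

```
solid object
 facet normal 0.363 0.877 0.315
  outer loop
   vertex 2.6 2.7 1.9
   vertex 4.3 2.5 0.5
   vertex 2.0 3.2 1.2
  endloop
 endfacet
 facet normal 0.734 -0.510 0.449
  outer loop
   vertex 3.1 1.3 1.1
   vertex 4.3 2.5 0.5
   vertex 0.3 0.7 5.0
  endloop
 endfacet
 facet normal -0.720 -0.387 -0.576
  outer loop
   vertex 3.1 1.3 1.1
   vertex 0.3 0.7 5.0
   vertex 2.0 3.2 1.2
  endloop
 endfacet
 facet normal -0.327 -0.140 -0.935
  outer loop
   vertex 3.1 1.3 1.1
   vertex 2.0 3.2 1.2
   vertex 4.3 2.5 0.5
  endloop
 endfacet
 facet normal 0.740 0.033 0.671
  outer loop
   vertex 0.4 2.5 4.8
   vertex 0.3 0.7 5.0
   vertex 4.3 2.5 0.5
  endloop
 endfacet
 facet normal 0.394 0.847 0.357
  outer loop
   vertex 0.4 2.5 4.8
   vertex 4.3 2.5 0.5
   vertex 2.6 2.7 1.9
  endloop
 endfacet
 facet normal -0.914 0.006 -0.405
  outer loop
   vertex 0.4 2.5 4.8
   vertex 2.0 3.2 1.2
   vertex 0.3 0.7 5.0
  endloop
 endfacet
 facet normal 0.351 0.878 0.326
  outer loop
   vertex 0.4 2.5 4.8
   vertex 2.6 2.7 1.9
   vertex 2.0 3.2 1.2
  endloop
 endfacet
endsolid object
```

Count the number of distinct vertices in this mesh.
6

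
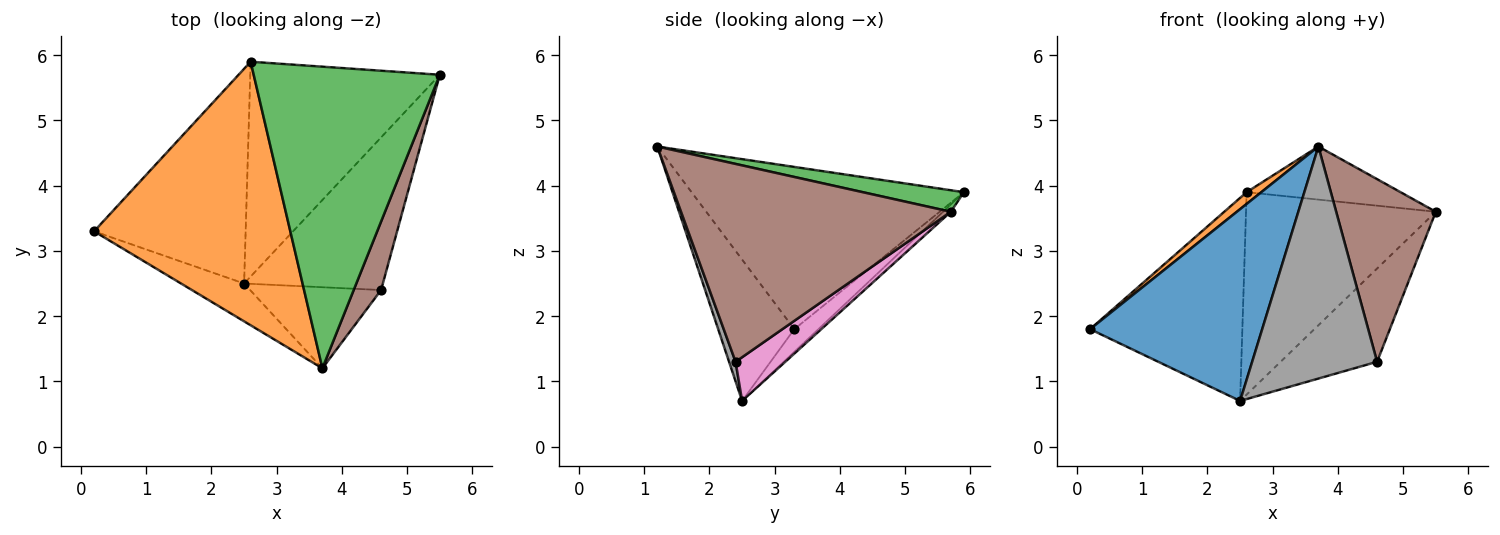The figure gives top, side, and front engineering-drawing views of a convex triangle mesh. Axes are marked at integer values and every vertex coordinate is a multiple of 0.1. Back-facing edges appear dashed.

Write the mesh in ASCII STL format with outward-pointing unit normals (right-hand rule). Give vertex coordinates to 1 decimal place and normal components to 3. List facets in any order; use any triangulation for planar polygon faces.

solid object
 facet normal -0.398 -0.900 -0.178
  outer loop
   vertex 2.5 2.5 0.7
   vertex 3.7 1.2 4.6
   vertex 0.2 3.3 1.8
  endloop
 endfacet
 facet normal -0.637 -0.034 0.770
  outer loop
   vertex 2.6 5.9 3.9
   vertex 0.2 3.3 1.8
   vertex 3.7 1.2 4.6
  endloop
 endfacet
 facet normal 0.113 0.172 0.979
  outer loop
   vertex 2.6 5.9 3.9
   vertex 3.7 1.2 4.6
   vertex 5.5 5.7 3.6
  endloop
 endfacet
 facet normal -0.108 0.683 -0.722
  outer loop
   vertex 2.6 5.9 3.9
   vertex 2.5 2.5 0.7
   vertex 0.2 3.3 1.8
  endloop
 endfacet
 facet normal -0.028 0.686 -0.728
  outer loop
   vertex 2.6 5.9 3.9
   vertex 5.5 5.7 3.6
   vertex 2.5 2.5 0.7
  endloop
 endfacet
 facet normal 0.930 -0.343 0.129
  outer loop
   vertex 4.6 2.4 1.3
   vertex 5.5 5.7 3.6
   vertex 3.7 1.2 4.6
  endloop
 endfacet
 facet normal 0.259 0.504 -0.824
  outer loop
   vertex 4.6 2.4 1.3
   vertex 2.5 2.5 0.7
   vertex 5.5 5.7 3.6
  endloop
 endfacet
 facet normal 0.049 -0.943 -0.329
  outer loop
   vertex 4.6 2.4 1.3
   vertex 3.7 1.2 4.6
   vertex 2.5 2.5 0.7
  endloop
 endfacet
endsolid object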